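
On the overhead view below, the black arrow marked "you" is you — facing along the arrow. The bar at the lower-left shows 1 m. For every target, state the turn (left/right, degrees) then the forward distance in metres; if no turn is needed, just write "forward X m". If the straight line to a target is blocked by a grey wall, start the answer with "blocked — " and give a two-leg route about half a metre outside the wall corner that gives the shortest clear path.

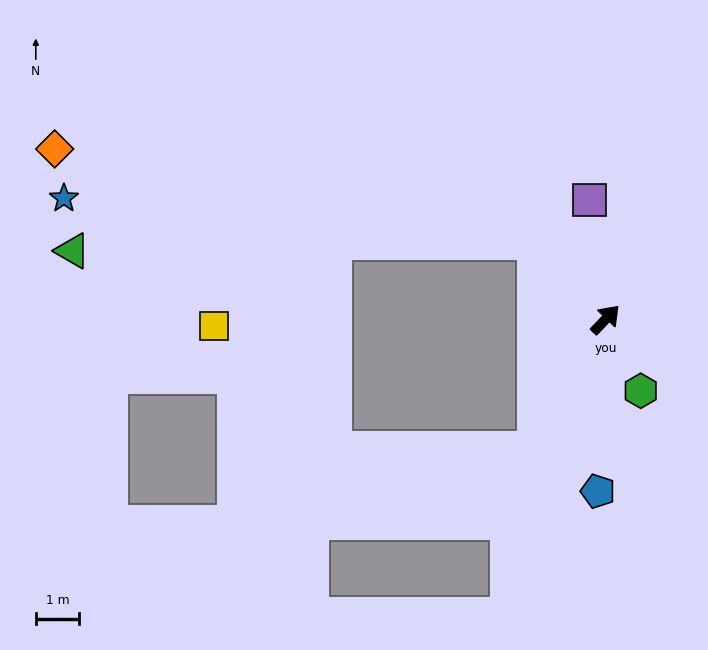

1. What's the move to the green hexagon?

turn right 110°, forward 1.8 m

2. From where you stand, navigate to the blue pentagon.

turn right 139°, forward 4.0 m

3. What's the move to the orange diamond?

blocked — turn left 86°, forward 2.4 m, then turn left 37°, forward 11.3 m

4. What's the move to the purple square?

turn left 51°, forward 2.8 m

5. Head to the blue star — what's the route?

blocked — turn left 86°, forward 2.4 m, then turn left 42°, forward 10.9 m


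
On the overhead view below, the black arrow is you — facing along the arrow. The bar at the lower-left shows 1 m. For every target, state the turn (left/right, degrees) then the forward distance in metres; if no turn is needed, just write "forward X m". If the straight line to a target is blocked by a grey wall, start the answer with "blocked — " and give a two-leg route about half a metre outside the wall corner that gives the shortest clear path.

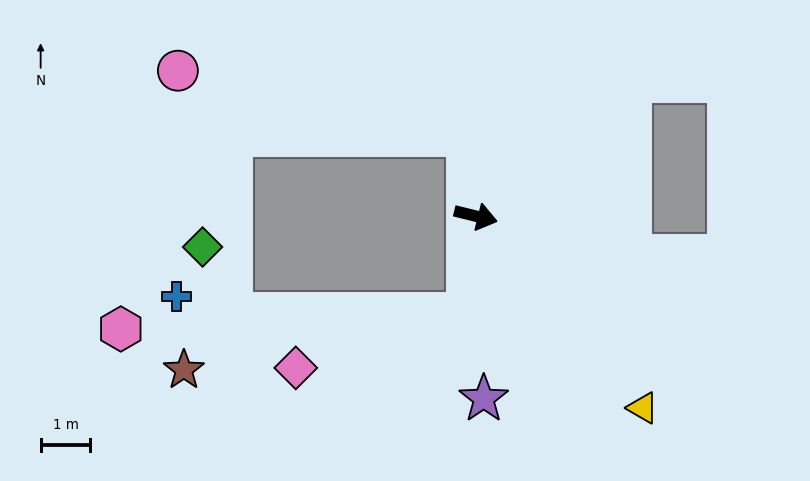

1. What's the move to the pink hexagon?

blocked — turn right 81°, forward 2.0 m, then turn right 83°, forward 7.0 m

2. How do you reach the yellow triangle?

turn right 35°, forward 5.1 m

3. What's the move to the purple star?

turn right 74°, forward 3.7 m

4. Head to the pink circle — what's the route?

blocked — turn left 110°, forward 1.6 m, then turn left 71°, forward 6.0 m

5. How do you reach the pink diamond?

blocked — turn right 81°, forward 2.0 m, then turn right 68°, forward 3.6 m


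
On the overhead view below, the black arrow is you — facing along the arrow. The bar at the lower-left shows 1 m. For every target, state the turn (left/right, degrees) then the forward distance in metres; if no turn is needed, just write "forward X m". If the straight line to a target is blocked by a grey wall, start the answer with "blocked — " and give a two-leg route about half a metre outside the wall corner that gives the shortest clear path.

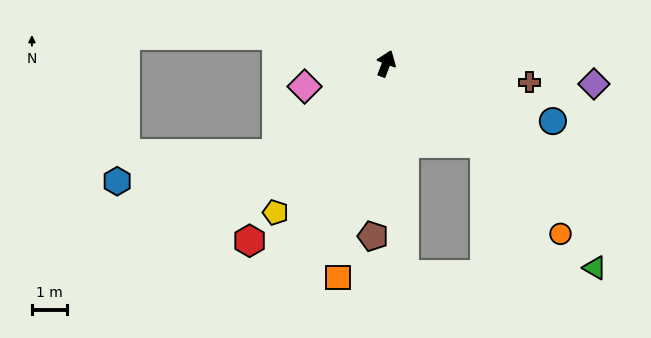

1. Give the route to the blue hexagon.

blocked — turn left 150°, forward 4.1 m, then turn right 29°, forward 4.7 m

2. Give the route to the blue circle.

turn right 88°, forward 5.1 m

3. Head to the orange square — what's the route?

turn right 172°, forward 6.3 m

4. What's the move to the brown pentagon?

turn right 163°, forward 5.0 m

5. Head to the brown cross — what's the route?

turn right 76°, forward 4.2 m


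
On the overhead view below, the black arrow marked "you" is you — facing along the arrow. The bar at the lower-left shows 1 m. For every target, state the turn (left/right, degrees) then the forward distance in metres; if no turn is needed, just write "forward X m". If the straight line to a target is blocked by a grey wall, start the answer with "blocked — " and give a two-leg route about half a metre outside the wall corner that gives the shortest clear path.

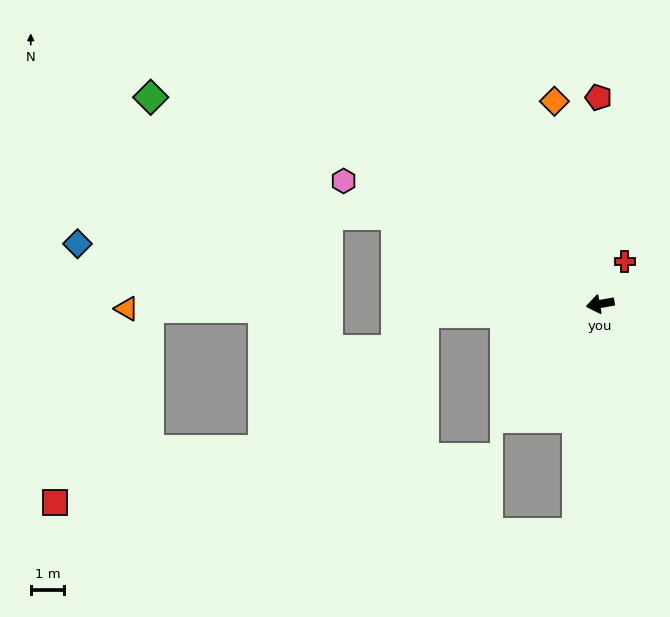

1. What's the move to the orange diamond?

turn right 87°, forward 6.2 m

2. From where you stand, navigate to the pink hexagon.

turn right 36°, forward 8.5 m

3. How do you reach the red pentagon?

turn right 100°, forward 6.2 m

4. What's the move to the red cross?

turn right 131°, forward 1.5 m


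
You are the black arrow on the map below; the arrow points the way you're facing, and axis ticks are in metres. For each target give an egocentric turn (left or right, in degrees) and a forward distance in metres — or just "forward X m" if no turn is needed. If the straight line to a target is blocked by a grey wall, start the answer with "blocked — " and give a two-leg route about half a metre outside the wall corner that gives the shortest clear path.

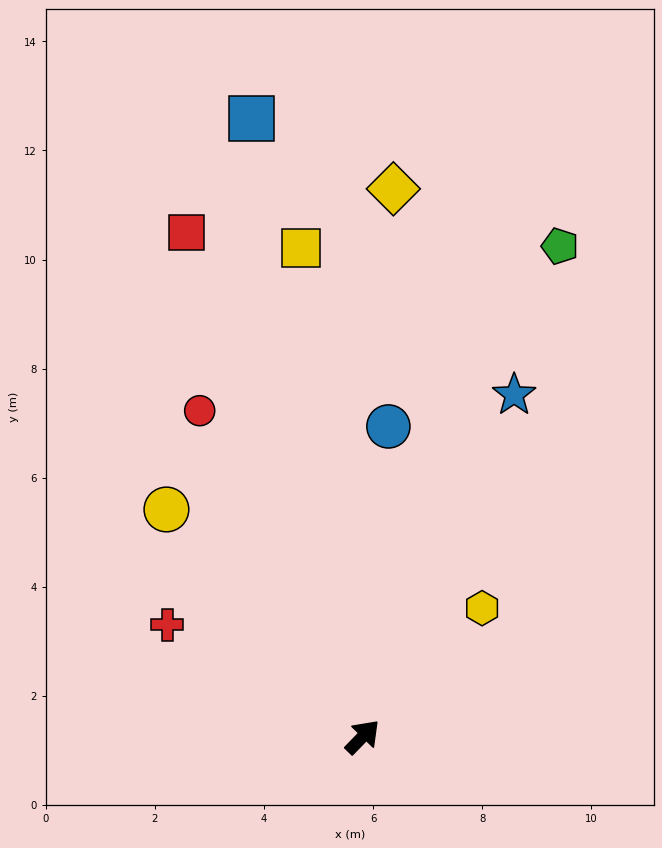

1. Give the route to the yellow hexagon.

forward 3.2 m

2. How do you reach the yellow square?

turn left 51°, forward 9.0 m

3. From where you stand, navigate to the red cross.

turn left 104°, forward 4.1 m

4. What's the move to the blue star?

turn left 20°, forward 6.9 m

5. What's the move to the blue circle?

turn left 39°, forward 5.7 m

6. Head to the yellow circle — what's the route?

turn left 85°, forward 5.5 m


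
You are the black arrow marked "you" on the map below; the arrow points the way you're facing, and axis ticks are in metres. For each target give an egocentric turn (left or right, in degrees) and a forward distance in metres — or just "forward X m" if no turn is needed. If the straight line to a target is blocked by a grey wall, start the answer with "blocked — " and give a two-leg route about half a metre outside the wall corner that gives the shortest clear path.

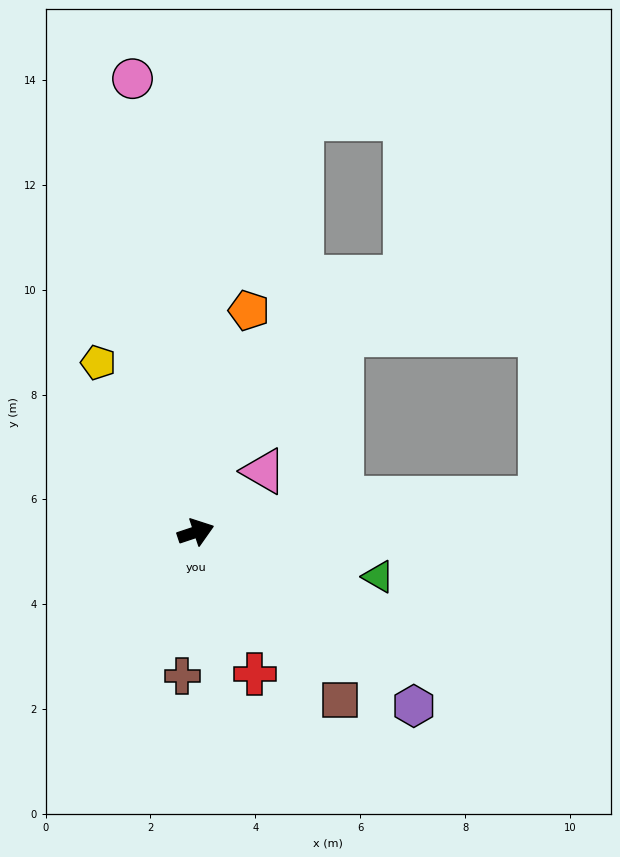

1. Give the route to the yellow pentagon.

turn left 101°, forward 3.7 m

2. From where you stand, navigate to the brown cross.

turn right 114°, forward 2.8 m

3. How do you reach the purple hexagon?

turn right 57°, forward 5.3 m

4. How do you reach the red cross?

turn right 86°, forward 2.9 m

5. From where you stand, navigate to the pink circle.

turn left 80°, forward 8.7 m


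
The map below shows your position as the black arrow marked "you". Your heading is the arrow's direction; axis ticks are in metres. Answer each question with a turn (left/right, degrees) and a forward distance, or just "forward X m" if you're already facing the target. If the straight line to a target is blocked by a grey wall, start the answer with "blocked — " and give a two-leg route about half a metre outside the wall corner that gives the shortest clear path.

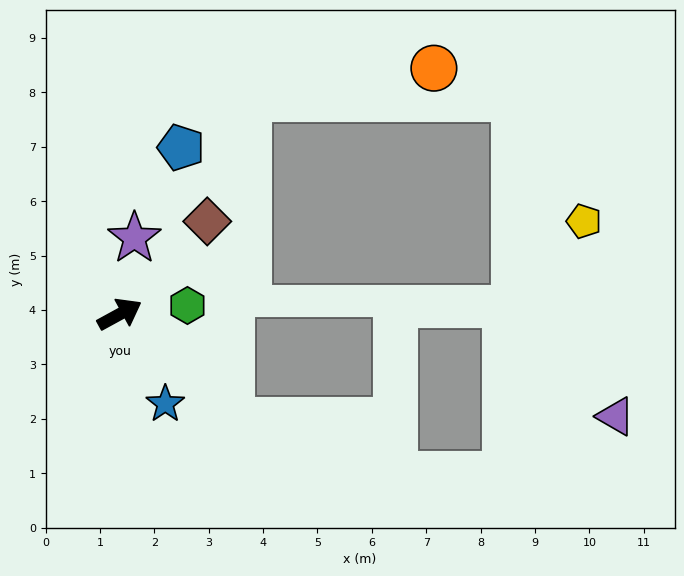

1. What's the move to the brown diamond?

turn left 18°, forward 2.3 m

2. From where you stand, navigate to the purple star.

turn left 50°, forward 1.4 m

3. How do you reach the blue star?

turn right 92°, forward 1.8 m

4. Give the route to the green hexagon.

turn right 21°, forward 1.3 m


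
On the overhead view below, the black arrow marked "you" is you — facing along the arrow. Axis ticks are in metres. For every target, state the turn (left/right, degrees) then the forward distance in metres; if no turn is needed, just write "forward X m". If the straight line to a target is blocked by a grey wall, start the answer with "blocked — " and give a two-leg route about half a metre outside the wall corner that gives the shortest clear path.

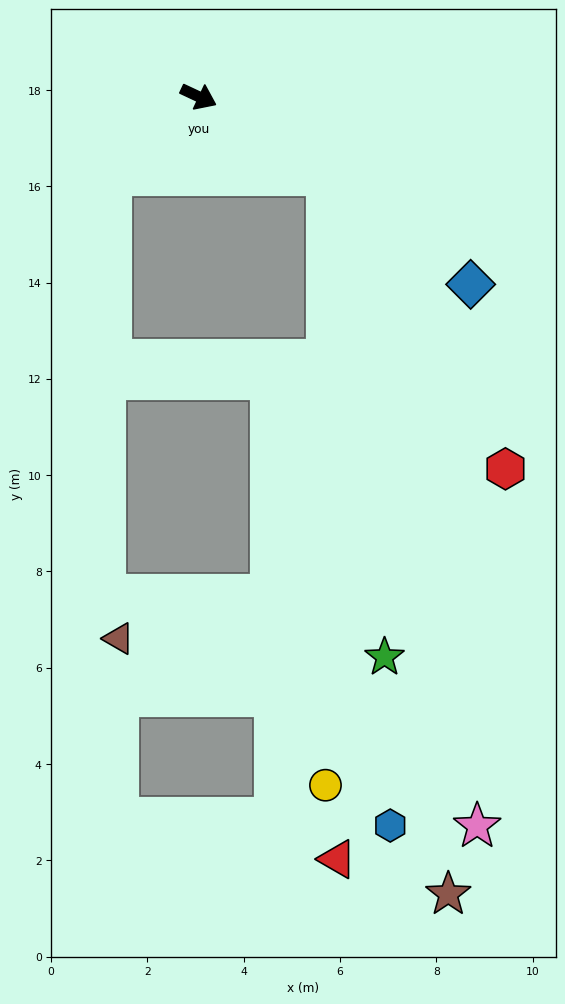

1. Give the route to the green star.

blocked — turn right 7°, forward 3.1 m, then turn right 51°, forward 10.1 m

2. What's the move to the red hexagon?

blocked — turn right 7°, forward 3.1 m, then turn right 27°, forward 7.1 m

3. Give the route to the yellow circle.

blocked — turn right 7°, forward 3.1 m, then turn right 58°, forward 12.7 m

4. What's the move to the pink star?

blocked — turn right 7°, forward 3.1 m, then turn right 45°, forward 13.9 m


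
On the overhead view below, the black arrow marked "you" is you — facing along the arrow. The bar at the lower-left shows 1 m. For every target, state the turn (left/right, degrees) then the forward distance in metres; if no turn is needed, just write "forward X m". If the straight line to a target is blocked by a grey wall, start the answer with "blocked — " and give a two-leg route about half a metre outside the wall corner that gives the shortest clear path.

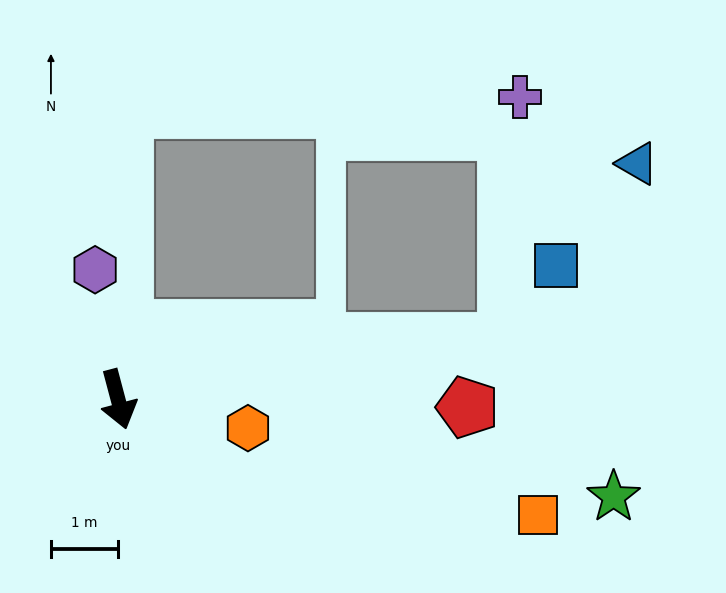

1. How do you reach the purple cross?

blocked — turn left 84°, forward 5.9 m, then turn left 78°, forward 3.7 m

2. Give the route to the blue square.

blocked — turn left 84°, forward 5.9 m, then turn left 48°, forward 1.4 m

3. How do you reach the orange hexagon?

turn left 63°, forward 2.0 m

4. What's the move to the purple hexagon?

turn left 175°, forward 2.0 m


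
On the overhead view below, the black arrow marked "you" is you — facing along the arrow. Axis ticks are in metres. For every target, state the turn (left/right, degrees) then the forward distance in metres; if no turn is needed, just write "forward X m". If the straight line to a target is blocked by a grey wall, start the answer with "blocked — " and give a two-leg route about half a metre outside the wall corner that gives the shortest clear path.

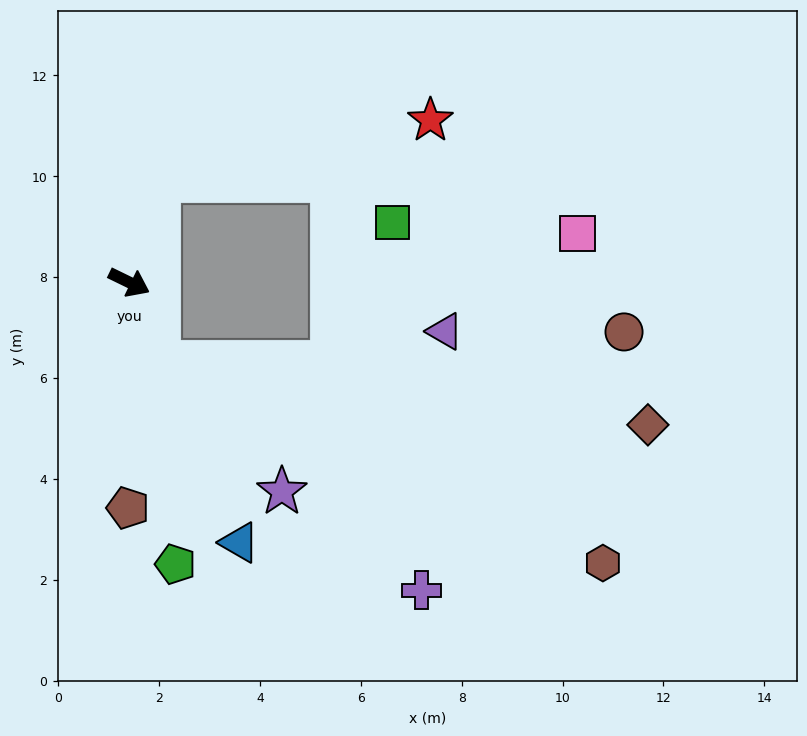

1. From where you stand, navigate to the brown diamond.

blocked — turn right 43°, forward 1.7 m, then turn left 62°, forward 9.8 m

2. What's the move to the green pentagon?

turn right 55°, forward 5.7 m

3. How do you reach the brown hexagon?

blocked — turn right 43°, forward 1.7 m, then turn left 45°, forward 9.6 m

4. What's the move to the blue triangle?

turn right 41°, forward 5.6 m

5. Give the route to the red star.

blocked — turn left 99°, forward 2.1 m, then turn right 60°, forward 5.5 m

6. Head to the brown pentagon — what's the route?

turn right 64°, forward 4.5 m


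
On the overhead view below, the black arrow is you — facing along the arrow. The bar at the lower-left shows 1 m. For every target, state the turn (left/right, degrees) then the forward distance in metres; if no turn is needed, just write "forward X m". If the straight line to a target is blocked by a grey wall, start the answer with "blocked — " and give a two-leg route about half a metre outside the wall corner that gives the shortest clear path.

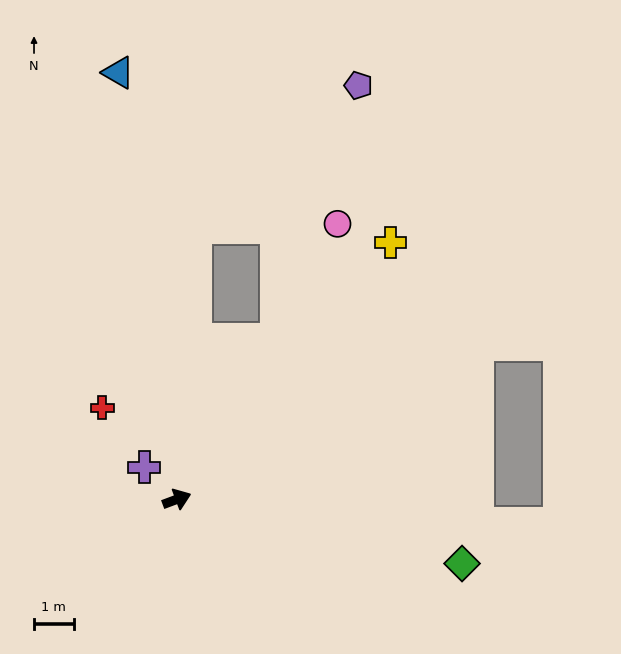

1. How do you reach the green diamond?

turn right 33°, forward 7.4 m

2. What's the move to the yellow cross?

turn left 30°, forward 8.4 m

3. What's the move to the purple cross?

turn left 115°, forward 1.2 m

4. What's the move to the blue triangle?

turn left 77°, forward 10.9 m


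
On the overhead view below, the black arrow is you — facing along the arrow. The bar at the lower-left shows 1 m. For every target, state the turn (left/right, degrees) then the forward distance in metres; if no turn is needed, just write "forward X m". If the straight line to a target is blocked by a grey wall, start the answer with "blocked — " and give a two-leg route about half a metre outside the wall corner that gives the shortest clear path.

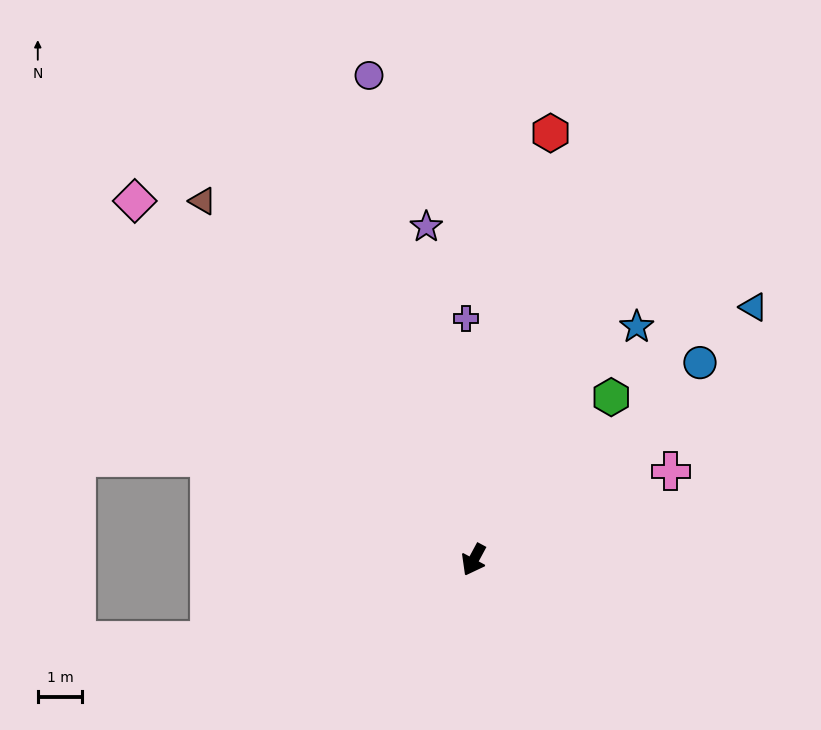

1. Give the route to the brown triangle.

turn right 115°, forward 10.1 m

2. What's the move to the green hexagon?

turn left 168°, forward 4.8 m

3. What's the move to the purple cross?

turn right 150°, forward 5.4 m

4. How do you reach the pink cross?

turn left 143°, forward 4.9 m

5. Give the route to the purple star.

turn right 144°, forward 7.6 m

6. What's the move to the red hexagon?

turn right 162°, forward 9.7 m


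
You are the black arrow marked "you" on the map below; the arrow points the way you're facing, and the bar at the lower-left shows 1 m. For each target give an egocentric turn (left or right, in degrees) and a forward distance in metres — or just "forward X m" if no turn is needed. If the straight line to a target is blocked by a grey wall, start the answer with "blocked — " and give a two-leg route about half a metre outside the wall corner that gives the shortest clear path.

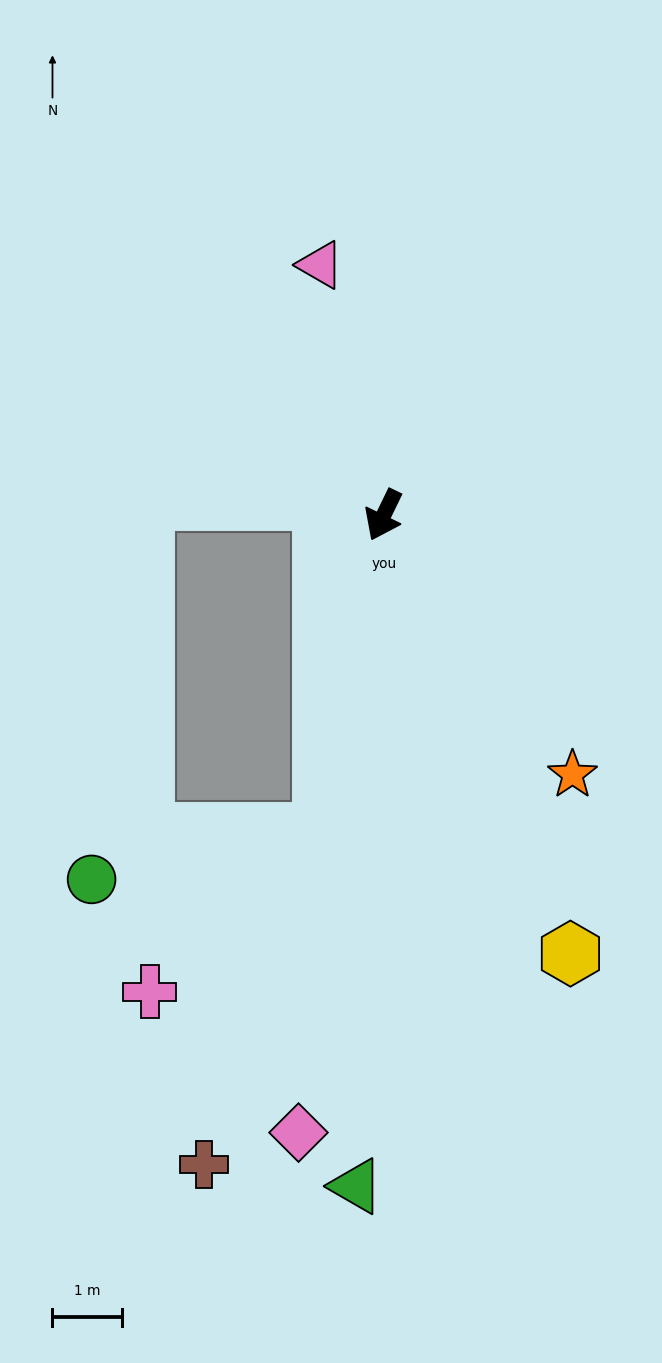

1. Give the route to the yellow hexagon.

turn left 49°, forward 6.9 m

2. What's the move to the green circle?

blocked — turn left 15°, forward 4.7 m, then turn right 68°, forward 3.4 m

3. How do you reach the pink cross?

blocked — turn left 15°, forward 4.7 m, then turn right 36°, forward 3.4 m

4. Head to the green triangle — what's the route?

turn left 24°, forward 9.7 m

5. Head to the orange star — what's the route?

turn left 62°, forward 4.6 m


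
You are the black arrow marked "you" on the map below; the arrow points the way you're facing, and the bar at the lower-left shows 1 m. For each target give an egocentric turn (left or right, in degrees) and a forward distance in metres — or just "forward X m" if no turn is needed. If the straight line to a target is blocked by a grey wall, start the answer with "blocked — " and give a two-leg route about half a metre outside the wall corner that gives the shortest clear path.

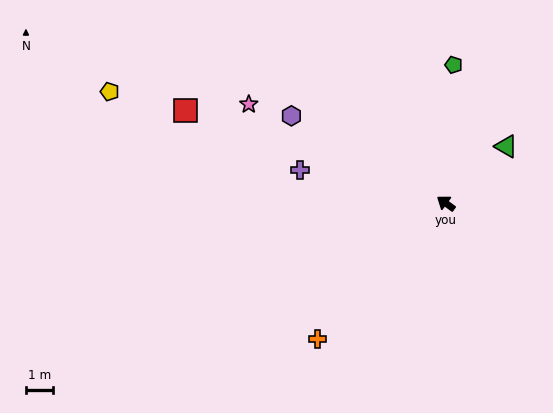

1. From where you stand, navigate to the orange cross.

turn left 83°, forward 6.8 m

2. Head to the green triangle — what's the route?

turn right 101°, forward 3.0 m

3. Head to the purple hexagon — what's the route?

turn left 7°, forward 6.5 m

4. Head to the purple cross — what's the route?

turn left 23°, forward 5.5 m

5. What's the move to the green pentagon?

turn right 57°, forward 5.1 m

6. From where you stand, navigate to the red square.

turn left 17°, forward 10.1 m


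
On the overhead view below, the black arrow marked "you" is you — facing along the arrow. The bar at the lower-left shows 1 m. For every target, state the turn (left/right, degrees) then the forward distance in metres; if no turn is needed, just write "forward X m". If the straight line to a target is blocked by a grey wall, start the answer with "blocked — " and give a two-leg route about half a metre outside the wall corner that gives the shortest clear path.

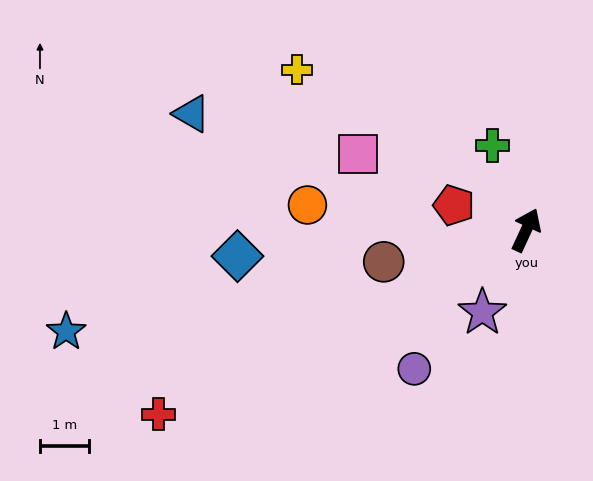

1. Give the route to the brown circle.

turn left 127°, forward 3.0 m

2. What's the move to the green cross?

turn left 46°, forward 1.8 m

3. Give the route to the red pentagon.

turn left 96°, forward 1.5 m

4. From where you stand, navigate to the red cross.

turn left 141°, forward 8.3 m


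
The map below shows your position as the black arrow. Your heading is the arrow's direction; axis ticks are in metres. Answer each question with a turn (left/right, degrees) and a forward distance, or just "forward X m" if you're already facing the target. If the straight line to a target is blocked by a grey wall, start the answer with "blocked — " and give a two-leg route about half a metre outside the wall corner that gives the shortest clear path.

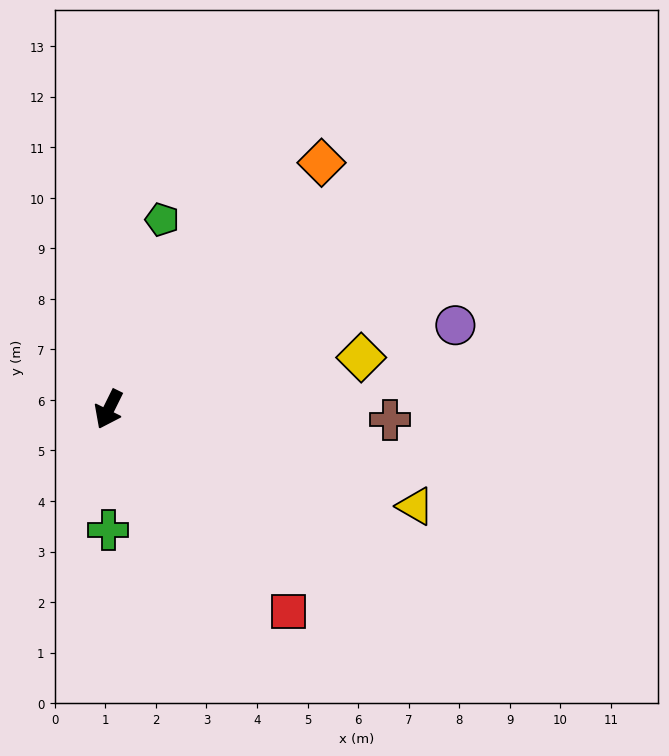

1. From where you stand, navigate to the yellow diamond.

turn left 128°, forward 5.1 m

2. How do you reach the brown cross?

turn left 114°, forward 5.6 m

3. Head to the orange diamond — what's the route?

turn left 165°, forward 6.4 m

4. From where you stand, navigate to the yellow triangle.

turn left 99°, forward 6.4 m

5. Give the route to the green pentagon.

turn right 169°, forward 3.9 m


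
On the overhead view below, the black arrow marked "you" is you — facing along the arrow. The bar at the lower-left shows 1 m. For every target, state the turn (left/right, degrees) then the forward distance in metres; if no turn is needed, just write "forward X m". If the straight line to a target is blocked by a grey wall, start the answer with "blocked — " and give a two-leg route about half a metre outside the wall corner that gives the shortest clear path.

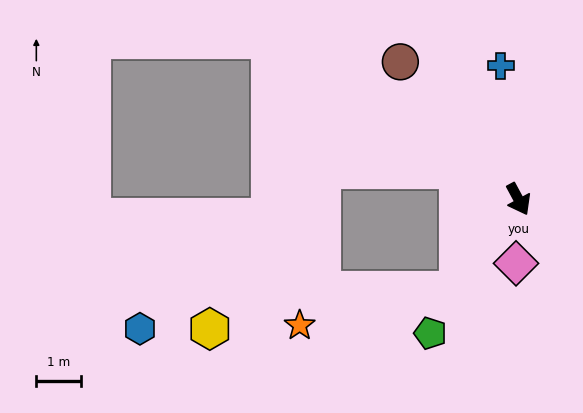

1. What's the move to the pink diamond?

turn right 30°, forward 1.4 m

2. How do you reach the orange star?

blocked — turn right 62°, forward 2.4 m, then turn right 44°, forward 3.6 m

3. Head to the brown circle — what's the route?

turn right 168°, forward 4.1 m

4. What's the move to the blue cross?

turn left 159°, forward 3.0 m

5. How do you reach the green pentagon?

turn right 62°, forward 3.6 m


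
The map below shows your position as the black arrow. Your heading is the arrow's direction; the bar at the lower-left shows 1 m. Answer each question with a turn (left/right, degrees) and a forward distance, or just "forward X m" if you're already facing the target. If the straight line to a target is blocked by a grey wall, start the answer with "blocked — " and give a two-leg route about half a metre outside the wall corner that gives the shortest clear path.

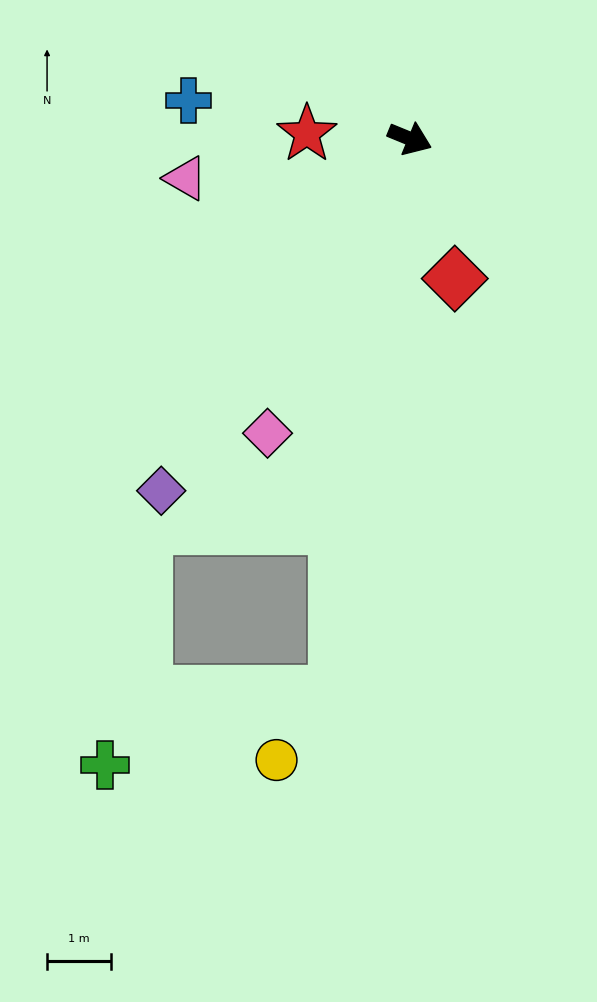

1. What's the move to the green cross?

blocked — turn right 75°, forward 8.8 m, then turn right 65°, forward 3.8 m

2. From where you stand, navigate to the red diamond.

turn right 50°, forward 2.3 m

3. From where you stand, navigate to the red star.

turn right 161°, forward 1.6 m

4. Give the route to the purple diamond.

turn right 103°, forward 6.8 m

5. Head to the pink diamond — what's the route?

turn right 94°, forward 5.2 m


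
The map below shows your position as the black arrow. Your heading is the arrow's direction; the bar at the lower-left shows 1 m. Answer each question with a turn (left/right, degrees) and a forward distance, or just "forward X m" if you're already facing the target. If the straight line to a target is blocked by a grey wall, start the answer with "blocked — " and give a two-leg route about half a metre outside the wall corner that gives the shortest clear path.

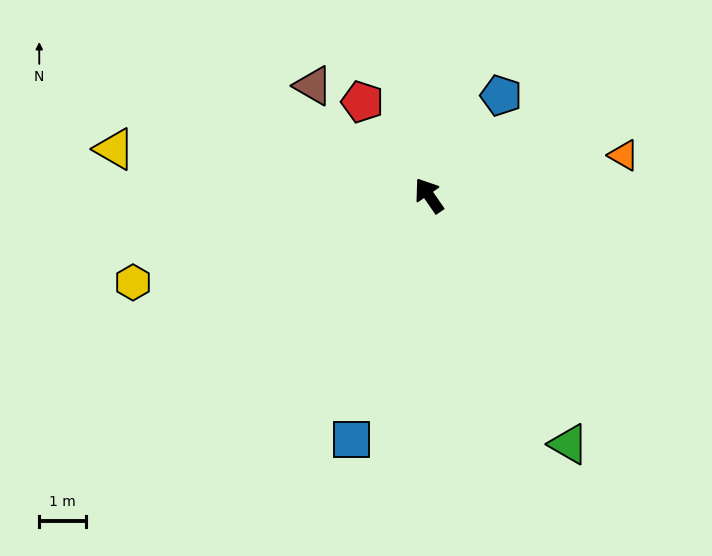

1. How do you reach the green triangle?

turn left 175°, forward 6.1 m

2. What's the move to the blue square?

turn left 128°, forward 5.5 m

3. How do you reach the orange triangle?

turn right 113°, forward 4.2 m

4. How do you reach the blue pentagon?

turn right 70°, forward 2.6 m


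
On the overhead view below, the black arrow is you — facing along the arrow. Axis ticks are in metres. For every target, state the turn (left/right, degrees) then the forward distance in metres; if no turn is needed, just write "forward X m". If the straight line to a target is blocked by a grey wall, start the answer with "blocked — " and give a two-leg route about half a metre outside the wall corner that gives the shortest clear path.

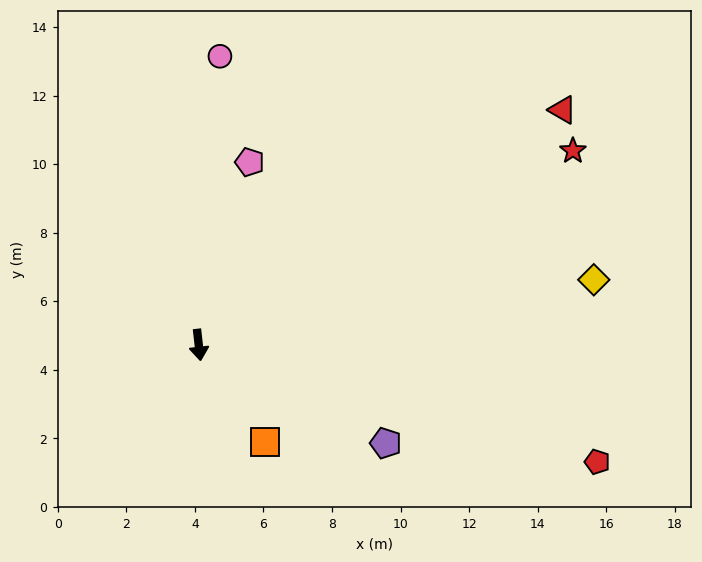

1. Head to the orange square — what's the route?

turn left 28°, forward 3.4 m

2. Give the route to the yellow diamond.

turn left 93°, forward 11.7 m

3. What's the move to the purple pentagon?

turn left 56°, forward 6.2 m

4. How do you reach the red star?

turn left 111°, forward 12.3 m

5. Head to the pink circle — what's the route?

turn left 169°, forward 8.4 m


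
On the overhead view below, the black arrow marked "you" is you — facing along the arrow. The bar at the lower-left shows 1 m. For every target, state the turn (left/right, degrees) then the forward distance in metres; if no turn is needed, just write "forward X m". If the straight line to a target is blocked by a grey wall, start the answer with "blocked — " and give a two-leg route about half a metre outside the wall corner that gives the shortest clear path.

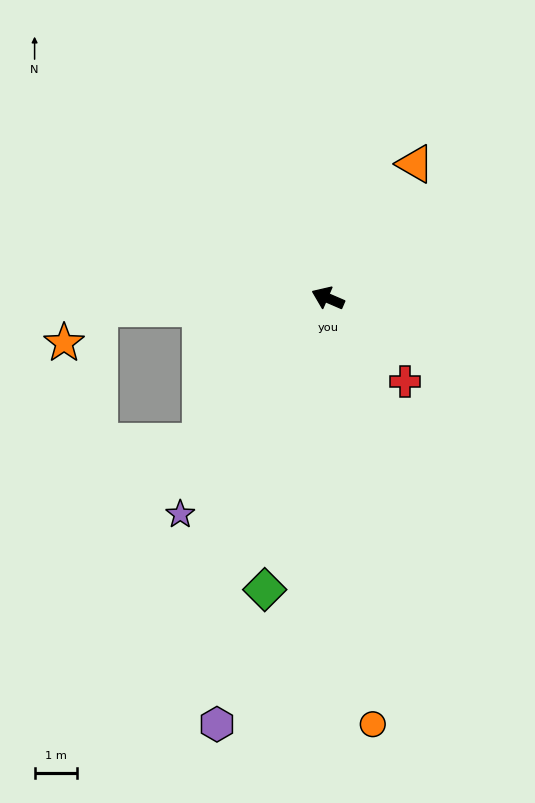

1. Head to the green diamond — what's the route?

turn left 101°, forward 7.0 m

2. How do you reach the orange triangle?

turn right 100°, forward 3.8 m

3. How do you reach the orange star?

blocked — turn left 26°, forward 5.4 m, then turn left 41°, forward 1.2 m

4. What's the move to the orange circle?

turn left 119°, forward 10.1 m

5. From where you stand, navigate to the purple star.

turn left 79°, forward 6.2 m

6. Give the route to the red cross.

turn left 156°, forward 2.7 m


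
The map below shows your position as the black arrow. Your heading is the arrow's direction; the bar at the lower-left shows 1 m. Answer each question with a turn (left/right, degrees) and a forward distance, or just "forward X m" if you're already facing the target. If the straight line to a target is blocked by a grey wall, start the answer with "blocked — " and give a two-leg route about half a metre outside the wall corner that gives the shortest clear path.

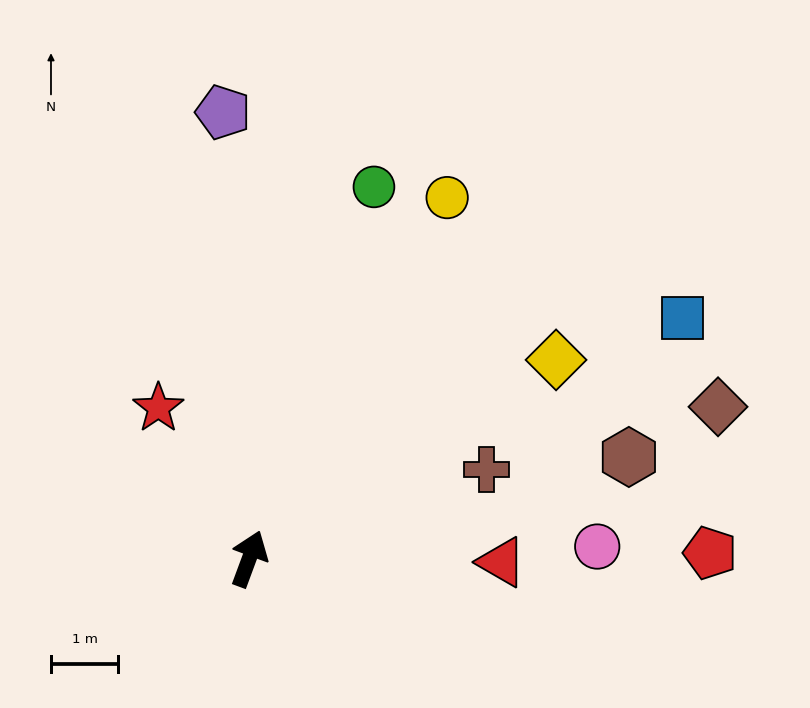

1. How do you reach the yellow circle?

turn right 8°, forward 6.1 m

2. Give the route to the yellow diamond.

turn right 37°, forward 5.5 m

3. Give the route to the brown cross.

turn right 49°, forward 3.8 m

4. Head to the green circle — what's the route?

forward 5.9 m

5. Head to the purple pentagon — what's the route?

turn left 24°, forward 6.7 m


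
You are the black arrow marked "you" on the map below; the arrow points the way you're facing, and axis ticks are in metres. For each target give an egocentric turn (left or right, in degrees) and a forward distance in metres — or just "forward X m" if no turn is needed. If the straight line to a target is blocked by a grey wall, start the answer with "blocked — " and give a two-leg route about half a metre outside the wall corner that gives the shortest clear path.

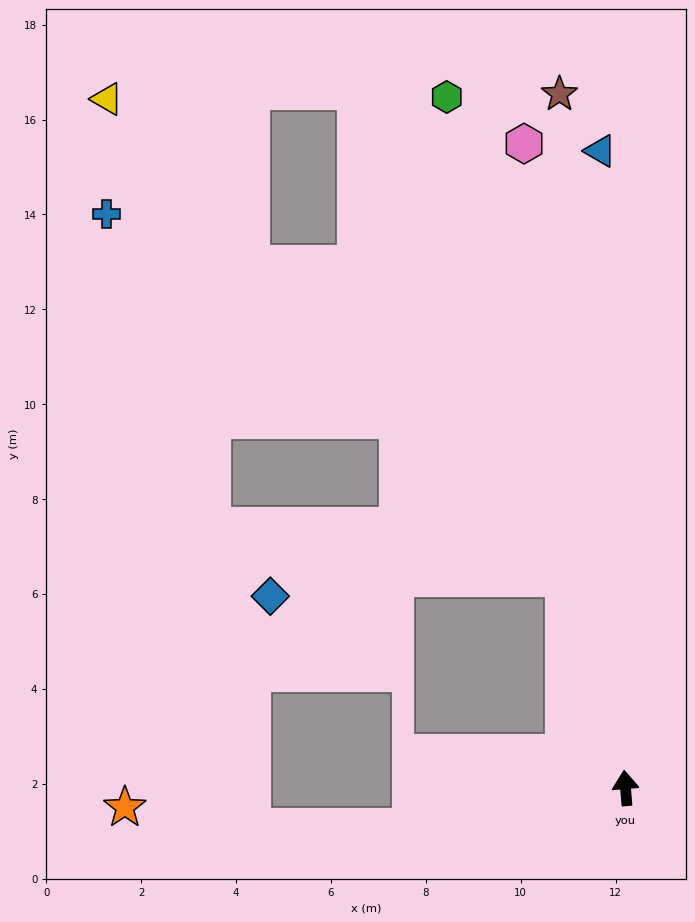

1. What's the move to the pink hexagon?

turn left 4°, forward 13.7 m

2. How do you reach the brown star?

forward 14.7 m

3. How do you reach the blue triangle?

turn right 2°, forward 13.4 m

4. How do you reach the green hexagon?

turn left 10°, forward 15.0 m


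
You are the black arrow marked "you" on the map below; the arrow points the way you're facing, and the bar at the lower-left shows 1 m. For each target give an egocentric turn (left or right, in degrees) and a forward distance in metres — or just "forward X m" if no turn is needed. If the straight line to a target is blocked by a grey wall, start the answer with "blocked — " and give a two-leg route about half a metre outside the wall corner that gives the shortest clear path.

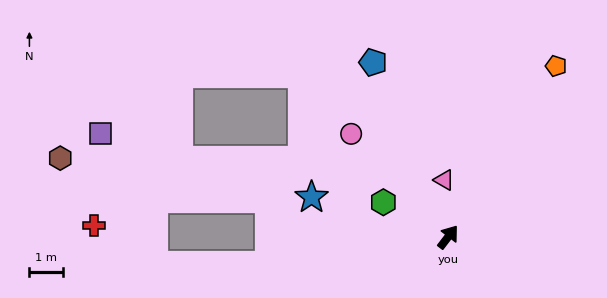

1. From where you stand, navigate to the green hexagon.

turn left 99°, forward 2.2 m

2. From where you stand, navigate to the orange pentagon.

turn left 5°, forward 6.0 m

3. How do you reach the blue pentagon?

turn left 61°, forward 5.6 m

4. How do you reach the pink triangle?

turn left 41°, forward 1.7 m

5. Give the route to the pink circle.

turn left 81°, forward 4.2 m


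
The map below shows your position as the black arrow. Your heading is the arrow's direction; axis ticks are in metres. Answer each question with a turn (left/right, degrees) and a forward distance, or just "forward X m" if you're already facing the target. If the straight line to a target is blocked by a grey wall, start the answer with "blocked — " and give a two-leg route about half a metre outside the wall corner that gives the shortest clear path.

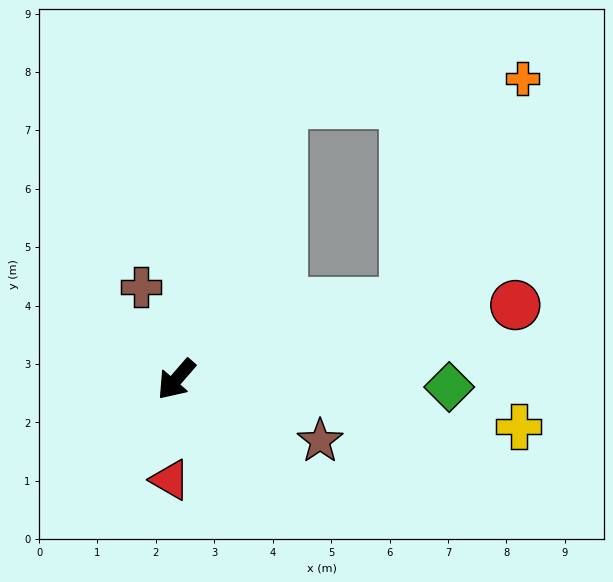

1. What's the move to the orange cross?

blocked — turn left 150°, forward 4.1 m, then turn left 43°, forward 4.3 m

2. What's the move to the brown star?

turn left 108°, forward 2.7 m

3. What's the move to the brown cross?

turn right 118°, forward 1.7 m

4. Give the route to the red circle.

turn left 143°, forward 5.9 m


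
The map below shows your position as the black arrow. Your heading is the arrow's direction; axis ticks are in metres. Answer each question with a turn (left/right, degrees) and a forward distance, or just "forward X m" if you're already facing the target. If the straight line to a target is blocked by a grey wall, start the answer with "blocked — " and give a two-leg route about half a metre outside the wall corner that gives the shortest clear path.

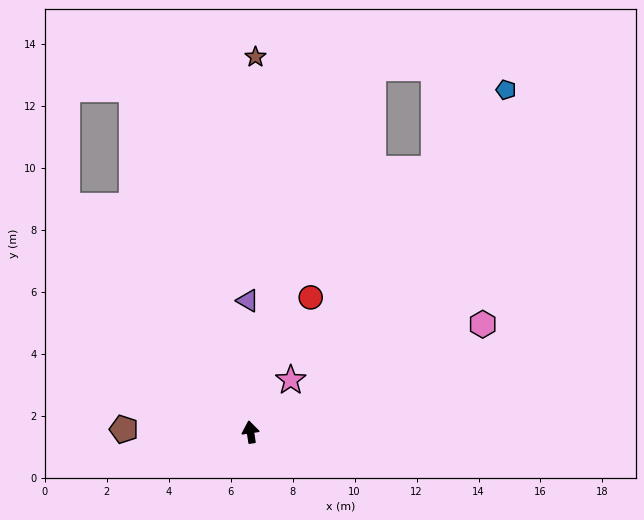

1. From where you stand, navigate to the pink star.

turn right 46°, forward 2.1 m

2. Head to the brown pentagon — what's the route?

turn left 80°, forward 4.1 m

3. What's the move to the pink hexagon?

turn right 74°, forward 8.3 m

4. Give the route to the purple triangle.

turn right 7°, forward 4.2 m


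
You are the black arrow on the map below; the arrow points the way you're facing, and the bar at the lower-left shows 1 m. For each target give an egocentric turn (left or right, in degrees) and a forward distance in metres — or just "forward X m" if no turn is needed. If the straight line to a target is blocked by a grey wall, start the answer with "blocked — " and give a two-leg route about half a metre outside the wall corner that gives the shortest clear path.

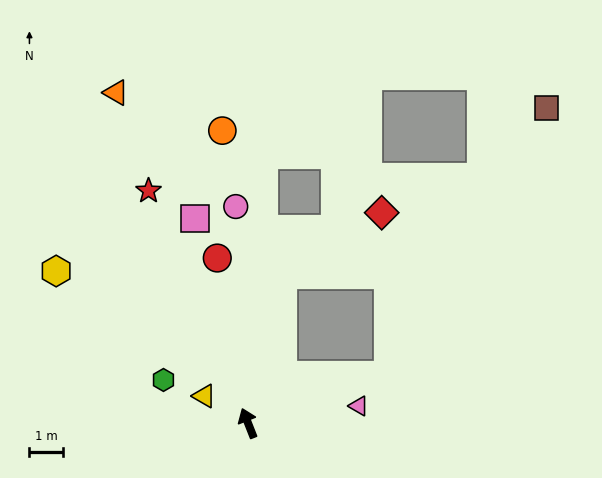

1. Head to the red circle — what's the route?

turn right 11°, forward 5.0 m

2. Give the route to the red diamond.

blocked — turn right 35°, forward 4.6 m, then turn right 44°, forward 3.5 m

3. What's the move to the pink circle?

turn right 18°, forward 6.5 m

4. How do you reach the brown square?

blocked — turn right 93°, forward 4.4 m, then turn left 41°, forward 9.3 m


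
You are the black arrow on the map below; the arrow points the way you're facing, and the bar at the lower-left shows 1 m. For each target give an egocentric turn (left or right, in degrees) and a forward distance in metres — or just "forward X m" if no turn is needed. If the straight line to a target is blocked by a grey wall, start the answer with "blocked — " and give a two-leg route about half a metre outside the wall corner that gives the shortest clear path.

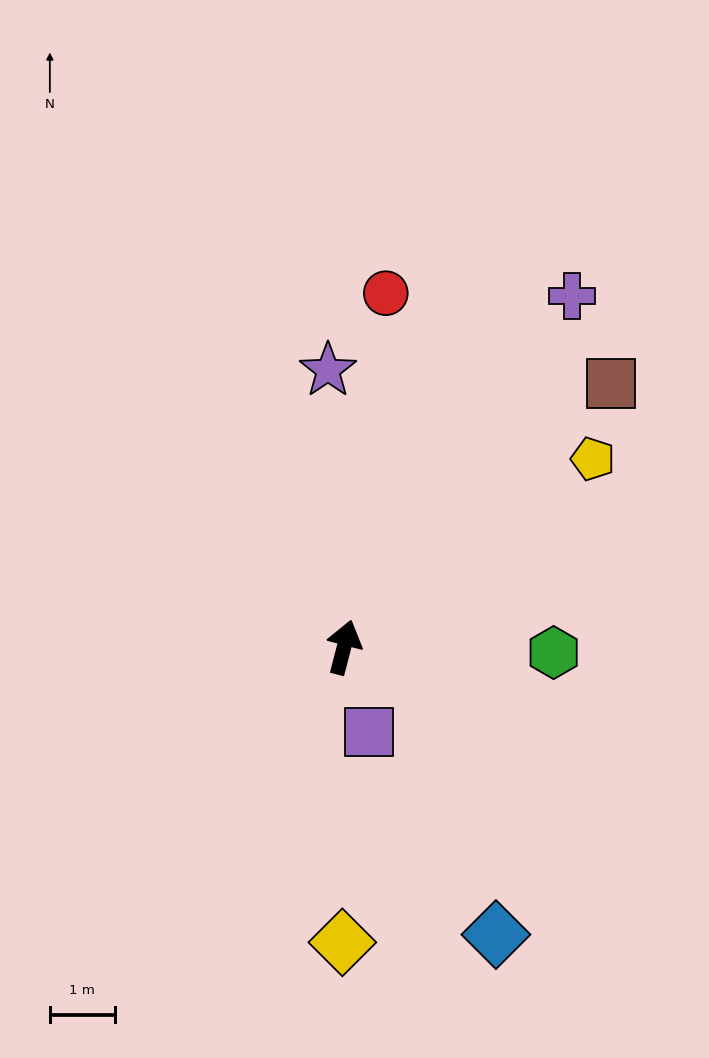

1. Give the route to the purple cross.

turn right 18°, forward 6.4 m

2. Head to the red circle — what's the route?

turn left 8°, forward 5.5 m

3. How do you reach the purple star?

turn left 18°, forward 4.3 m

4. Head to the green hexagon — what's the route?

turn right 77°, forward 3.2 m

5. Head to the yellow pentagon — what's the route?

turn right 38°, forward 4.8 m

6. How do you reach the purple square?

turn right 149°, forward 1.4 m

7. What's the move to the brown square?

turn right 31°, forward 5.8 m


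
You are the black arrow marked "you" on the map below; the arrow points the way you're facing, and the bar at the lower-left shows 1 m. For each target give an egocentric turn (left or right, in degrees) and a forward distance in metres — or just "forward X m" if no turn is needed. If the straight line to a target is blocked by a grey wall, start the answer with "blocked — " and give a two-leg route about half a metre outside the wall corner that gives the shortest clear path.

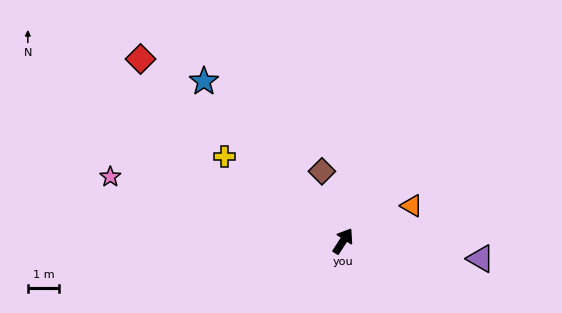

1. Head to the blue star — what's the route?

turn left 74°, forward 6.8 m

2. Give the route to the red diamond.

turn left 81°, forward 8.7 m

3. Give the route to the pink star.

turn left 108°, forward 7.7 m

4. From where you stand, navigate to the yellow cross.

turn left 88°, forward 4.6 m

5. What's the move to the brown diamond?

turn left 50°, forward 2.3 m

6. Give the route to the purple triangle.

turn right 64°, forward 4.4 m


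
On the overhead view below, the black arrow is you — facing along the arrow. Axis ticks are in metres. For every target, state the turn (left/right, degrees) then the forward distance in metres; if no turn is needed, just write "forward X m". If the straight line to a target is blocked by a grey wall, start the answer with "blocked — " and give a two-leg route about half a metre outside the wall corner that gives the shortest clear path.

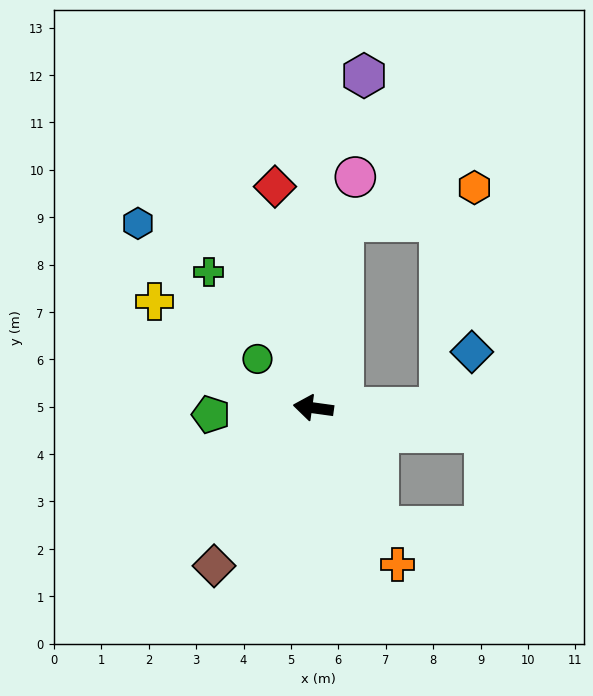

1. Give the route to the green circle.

turn right 33°, forward 1.6 m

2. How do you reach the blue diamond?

blocked — turn right 172°, forward 2.7 m, then turn left 60°, forward 1.4 m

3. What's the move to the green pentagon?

turn left 12°, forward 2.2 m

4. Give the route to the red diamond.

turn right 72°, forward 4.7 m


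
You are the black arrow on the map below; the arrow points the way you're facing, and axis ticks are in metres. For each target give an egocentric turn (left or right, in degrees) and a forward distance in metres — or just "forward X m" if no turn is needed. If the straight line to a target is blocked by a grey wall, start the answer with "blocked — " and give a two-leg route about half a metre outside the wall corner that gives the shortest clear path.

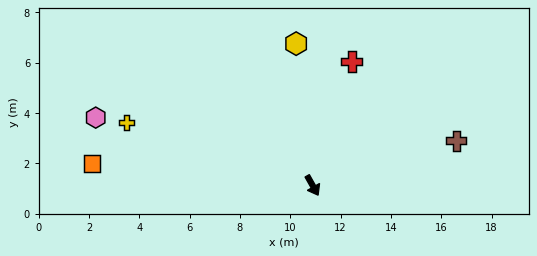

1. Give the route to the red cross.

turn left 133°, forward 5.2 m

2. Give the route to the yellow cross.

turn right 138°, forward 7.8 m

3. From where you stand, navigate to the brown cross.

turn left 78°, forward 6.0 m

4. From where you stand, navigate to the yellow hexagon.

turn left 157°, forward 5.7 m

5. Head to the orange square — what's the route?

turn right 125°, forward 8.8 m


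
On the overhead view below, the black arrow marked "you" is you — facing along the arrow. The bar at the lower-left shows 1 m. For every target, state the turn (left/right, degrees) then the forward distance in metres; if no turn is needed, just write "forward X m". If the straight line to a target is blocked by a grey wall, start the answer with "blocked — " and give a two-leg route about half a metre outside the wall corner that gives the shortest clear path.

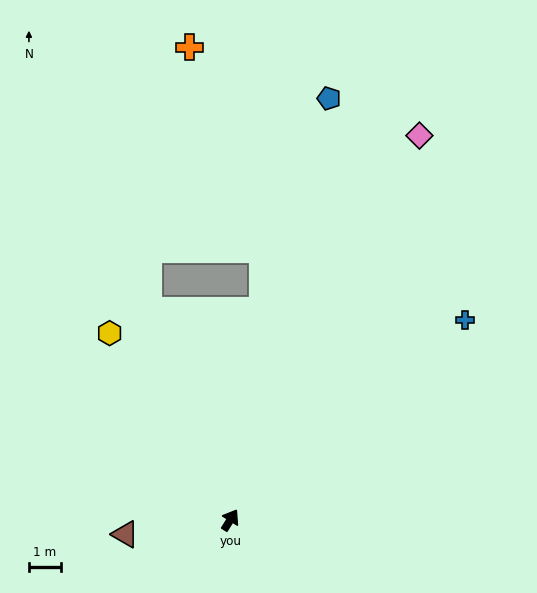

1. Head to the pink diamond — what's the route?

turn left 6°, forward 13.3 m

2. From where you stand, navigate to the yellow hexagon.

turn left 65°, forward 6.9 m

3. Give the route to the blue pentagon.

turn left 19°, forward 13.4 m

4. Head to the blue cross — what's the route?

turn right 18°, forward 9.6 m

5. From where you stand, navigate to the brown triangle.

turn left 130°, forward 3.3 m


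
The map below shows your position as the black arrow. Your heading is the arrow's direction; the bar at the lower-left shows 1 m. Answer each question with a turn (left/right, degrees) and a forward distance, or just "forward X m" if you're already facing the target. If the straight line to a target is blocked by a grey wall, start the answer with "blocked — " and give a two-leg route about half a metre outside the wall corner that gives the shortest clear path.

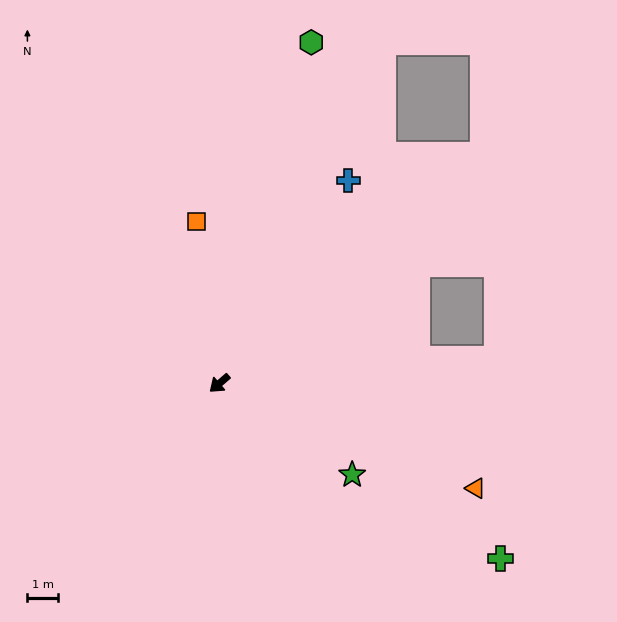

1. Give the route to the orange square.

turn right 123°, forward 5.4 m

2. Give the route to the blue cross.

turn right 163°, forward 7.9 m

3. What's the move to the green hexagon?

turn right 146°, forward 11.6 m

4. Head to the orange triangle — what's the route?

turn left 117°, forward 9.1 m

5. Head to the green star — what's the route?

turn left 105°, forward 5.3 m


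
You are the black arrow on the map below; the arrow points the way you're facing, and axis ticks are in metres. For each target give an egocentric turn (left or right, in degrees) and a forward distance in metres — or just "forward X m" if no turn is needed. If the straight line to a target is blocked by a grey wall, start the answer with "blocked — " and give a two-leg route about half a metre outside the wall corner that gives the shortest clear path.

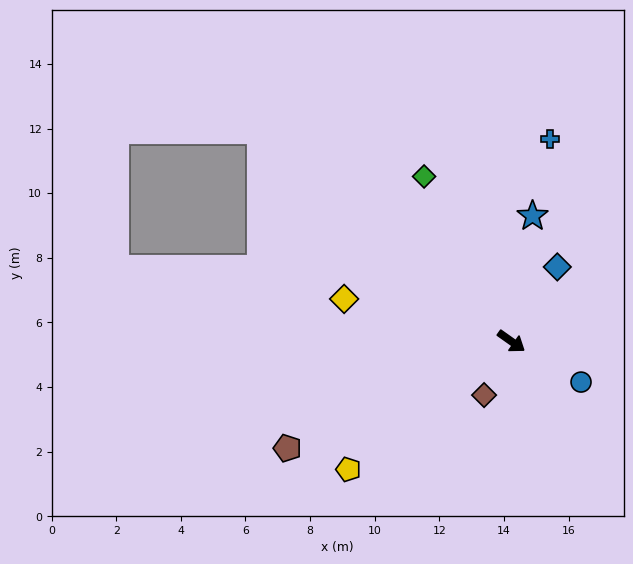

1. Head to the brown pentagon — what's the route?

turn right 119°, forward 7.7 m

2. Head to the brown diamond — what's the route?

turn right 82°, forward 1.9 m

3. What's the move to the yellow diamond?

turn right 159°, forward 5.3 m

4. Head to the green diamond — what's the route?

turn left 153°, forward 5.8 m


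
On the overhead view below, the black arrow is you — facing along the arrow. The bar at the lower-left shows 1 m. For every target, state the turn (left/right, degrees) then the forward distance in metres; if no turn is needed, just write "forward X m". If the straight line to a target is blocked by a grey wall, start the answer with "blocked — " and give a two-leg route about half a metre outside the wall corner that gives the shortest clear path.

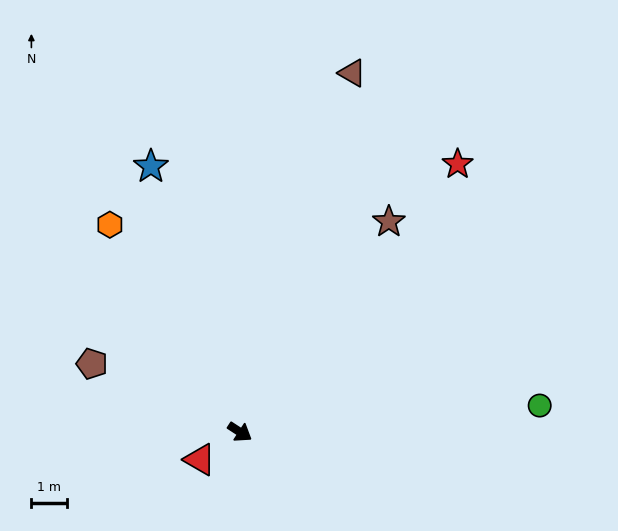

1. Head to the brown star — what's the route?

turn left 88°, forward 7.2 m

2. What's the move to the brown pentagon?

turn right 172°, forward 4.6 m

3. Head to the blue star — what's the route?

turn left 142°, forward 7.9 m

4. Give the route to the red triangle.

turn right 113°, forward 1.4 m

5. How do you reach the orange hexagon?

turn left 155°, forward 6.9 m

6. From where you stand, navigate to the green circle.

turn left 38°, forward 8.4 m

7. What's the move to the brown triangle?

turn left 106°, forward 10.5 m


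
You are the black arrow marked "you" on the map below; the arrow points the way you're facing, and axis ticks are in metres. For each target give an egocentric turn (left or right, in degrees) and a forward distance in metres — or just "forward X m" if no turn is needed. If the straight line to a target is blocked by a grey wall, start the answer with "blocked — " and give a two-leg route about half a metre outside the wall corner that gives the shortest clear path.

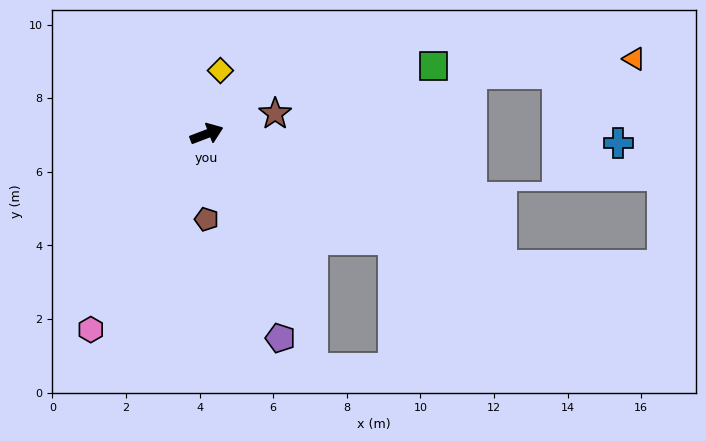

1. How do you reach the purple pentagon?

turn right 91°, forward 5.9 m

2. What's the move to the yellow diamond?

turn left 57°, forward 1.8 m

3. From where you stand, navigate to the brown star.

turn right 4°, forward 1.9 m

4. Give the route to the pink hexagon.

turn right 142°, forward 6.2 m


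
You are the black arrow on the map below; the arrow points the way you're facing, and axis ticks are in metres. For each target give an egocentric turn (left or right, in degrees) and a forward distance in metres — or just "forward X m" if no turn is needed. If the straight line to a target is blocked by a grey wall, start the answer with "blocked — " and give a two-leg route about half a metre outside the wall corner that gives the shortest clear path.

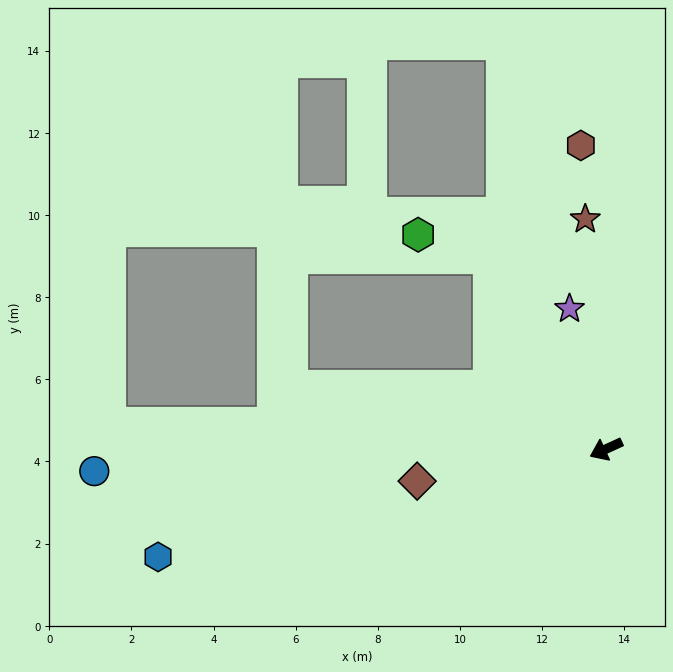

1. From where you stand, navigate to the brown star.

turn right 109°, forward 5.6 m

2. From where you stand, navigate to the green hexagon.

blocked — turn right 84°, forward 5.5 m, then turn left 42°, forward 1.8 m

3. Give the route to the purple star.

turn right 100°, forward 3.5 m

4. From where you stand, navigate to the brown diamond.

turn right 15°, forward 4.7 m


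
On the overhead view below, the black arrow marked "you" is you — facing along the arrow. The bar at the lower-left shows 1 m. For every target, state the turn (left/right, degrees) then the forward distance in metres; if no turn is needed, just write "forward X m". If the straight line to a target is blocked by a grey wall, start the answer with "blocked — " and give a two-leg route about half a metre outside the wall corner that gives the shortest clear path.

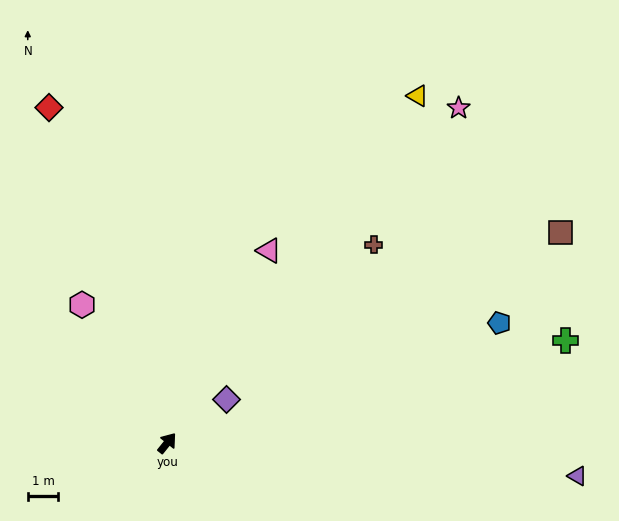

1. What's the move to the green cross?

turn right 37°, forward 13.5 m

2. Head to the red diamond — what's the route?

turn left 58°, forward 11.7 m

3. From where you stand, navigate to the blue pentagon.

turn right 31°, forward 11.6 m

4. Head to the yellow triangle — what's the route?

turn left 3°, forward 14.1 m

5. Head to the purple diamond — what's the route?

turn right 15°, forward 2.4 m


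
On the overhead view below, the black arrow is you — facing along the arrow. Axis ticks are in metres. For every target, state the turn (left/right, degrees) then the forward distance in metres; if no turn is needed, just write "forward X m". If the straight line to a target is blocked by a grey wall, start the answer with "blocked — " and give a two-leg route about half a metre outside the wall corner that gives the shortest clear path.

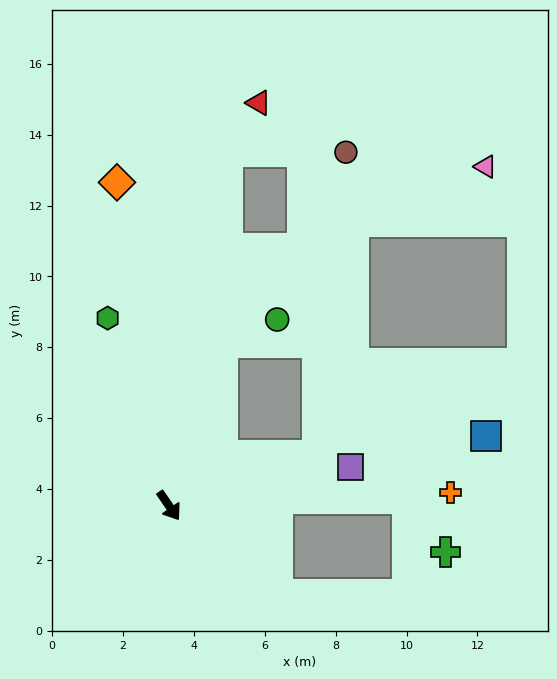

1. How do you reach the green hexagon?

turn left 164°, forward 5.6 m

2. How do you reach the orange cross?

turn left 58°, forward 7.9 m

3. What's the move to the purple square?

turn left 68°, forward 5.2 m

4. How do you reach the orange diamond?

turn left 155°, forward 9.2 m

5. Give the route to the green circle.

blocked — turn left 127°, forward 4.8 m, then turn right 48°, forward 1.7 m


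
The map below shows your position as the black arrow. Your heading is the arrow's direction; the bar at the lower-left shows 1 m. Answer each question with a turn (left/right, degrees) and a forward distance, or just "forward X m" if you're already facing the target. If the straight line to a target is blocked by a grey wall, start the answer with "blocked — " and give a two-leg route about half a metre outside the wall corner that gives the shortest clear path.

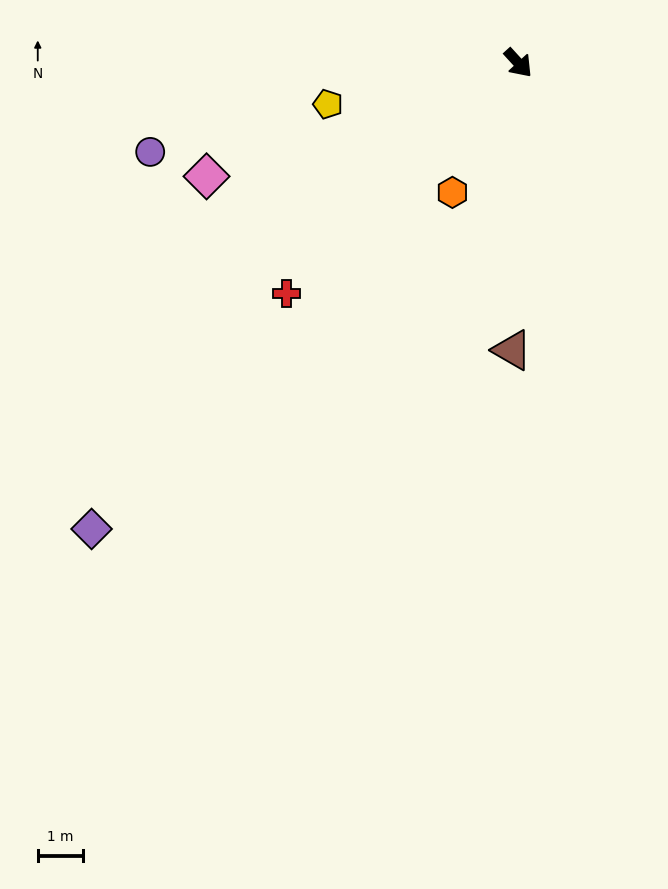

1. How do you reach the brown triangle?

turn right 44°, forward 6.4 m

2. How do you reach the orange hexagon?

turn right 69°, forward 3.2 m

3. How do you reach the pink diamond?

turn right 112°, forward 7.4 m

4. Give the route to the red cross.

turn right 88°, forward 7.3 m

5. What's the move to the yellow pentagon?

turn right 120°, forward 4.3 m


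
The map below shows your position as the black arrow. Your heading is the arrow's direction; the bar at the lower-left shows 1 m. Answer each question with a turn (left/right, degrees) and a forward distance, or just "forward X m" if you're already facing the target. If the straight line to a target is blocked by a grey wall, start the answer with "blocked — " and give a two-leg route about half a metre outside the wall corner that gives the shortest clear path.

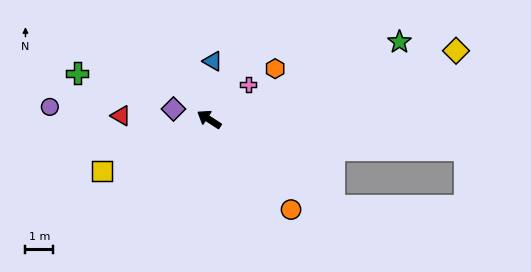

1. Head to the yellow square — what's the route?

turn left 59°, forward 4.3 m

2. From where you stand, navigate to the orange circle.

turn left 165°, forward 4.4 m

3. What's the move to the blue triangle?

turn right 61°, forward 2.1 m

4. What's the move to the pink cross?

turn right 105°, forward 1.9 m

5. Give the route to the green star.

turn right 125°, forward 7.4 m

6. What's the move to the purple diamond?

turn left 17°, forward 1.3 m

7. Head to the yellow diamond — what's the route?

turn right 131°, forward 9.3 m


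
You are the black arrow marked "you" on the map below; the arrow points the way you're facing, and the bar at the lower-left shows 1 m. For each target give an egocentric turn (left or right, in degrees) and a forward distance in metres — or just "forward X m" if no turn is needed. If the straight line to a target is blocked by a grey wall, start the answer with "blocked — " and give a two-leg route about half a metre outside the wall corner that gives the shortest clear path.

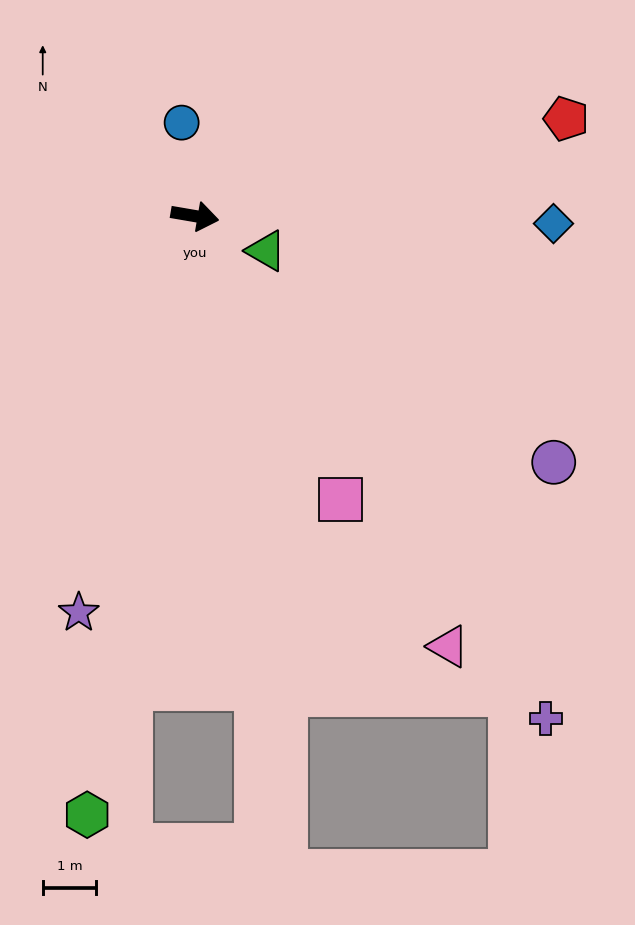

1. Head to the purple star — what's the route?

turn right 97°, forward 7.7 m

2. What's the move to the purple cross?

turn right 45°, forward 11.4 m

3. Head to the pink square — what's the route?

turn right 53°, forward 5.9 m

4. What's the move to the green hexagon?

turn right 90°, forward 11.3 m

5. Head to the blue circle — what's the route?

turn left 108°, forward 1.8 m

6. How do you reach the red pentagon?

turn left 24°, forward 7.2 m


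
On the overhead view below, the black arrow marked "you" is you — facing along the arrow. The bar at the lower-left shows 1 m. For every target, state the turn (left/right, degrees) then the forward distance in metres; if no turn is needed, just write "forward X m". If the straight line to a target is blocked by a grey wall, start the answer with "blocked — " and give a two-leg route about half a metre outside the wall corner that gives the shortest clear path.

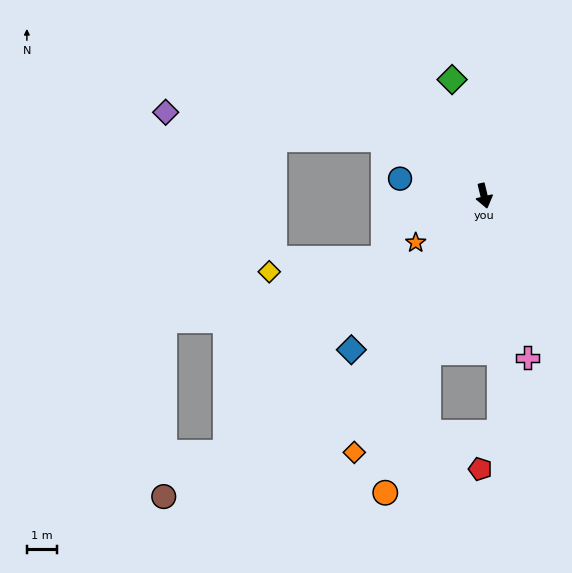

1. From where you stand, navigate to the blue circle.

turn right 115°, forward 2.9 m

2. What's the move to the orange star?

turn right 69°, forward 2.8 m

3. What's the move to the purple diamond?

blocked — turn right 133°, forward 3.8 m, then turn left 22°, forward 7.4 m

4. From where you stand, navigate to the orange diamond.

turn right 40°, forward 9.6 m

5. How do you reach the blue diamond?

turn right 54°, forward 6.8 m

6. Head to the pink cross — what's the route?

forward 5.6 m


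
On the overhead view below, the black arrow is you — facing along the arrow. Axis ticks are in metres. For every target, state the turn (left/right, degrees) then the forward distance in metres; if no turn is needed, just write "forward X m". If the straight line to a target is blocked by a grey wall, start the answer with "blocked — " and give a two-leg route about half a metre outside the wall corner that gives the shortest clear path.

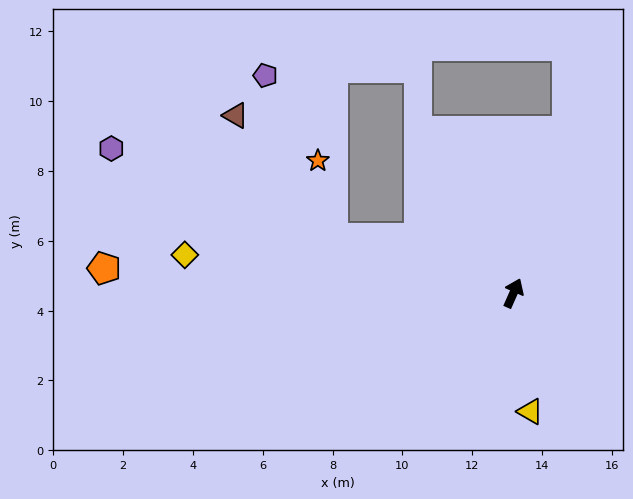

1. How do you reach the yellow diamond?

turn left 107°, forward 9.5 m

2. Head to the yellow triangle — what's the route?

turn right 148°, forward 3.4 m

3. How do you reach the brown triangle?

blocked — turn left 97°, forward 5.4 m, then turn right 34°, forward 4.5 m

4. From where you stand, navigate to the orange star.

blocked — turn left 97°, forward 5.4 m, then turn right 62°, forward 2.3 m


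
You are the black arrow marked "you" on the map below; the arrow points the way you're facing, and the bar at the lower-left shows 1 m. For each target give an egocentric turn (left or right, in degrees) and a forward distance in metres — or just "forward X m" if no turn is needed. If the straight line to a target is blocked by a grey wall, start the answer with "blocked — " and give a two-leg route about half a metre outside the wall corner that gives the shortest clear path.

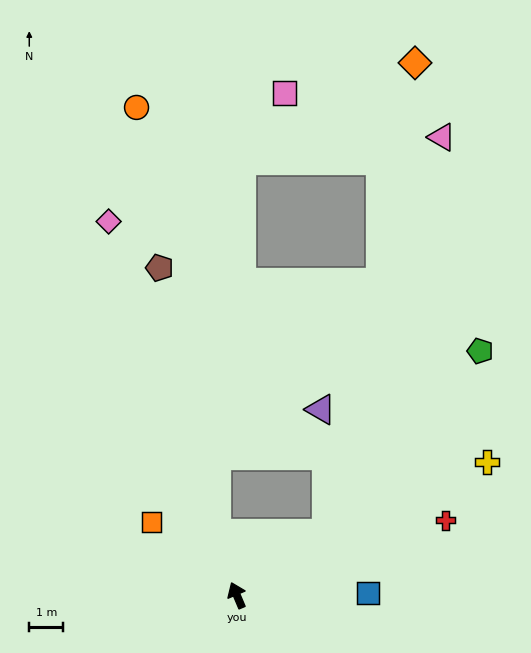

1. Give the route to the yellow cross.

turn right 85°, forward 8.4 m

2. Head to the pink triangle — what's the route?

blocked — turn right 78°, forward 3.2 m, then turn left 39°, forward 12.2 m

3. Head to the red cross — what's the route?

turn right 93°, forward 6.5 m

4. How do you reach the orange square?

turn left 27°, forward 3.3 m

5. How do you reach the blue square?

turn right 112°, forward 3.9 m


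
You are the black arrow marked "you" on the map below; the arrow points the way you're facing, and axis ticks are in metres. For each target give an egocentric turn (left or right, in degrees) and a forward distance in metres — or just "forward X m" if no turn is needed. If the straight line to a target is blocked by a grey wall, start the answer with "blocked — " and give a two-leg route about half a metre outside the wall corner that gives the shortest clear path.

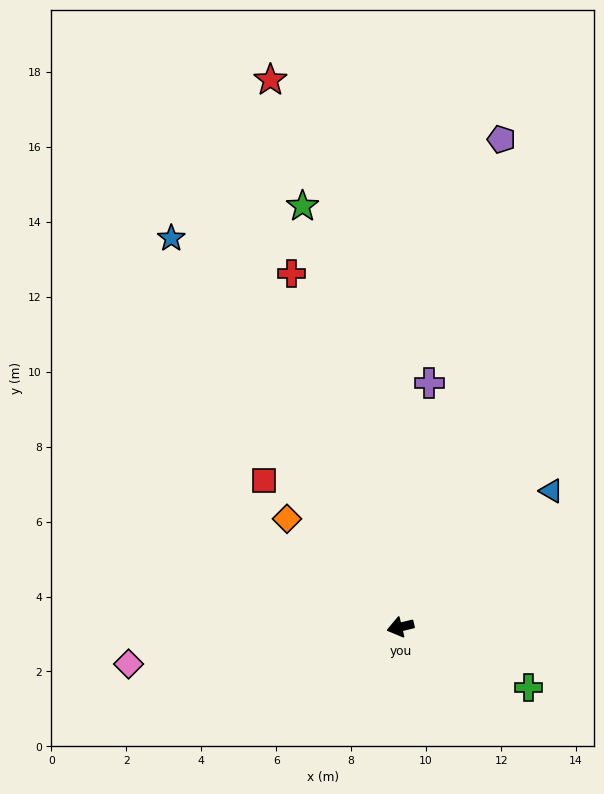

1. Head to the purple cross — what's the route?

turn right 110°, forward 6.6 m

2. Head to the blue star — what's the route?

turn right 73°, forward 12.0 m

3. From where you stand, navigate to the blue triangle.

turn right 152°, forward 5.4 m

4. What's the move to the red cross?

turn right 87°, forward 9.9 m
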